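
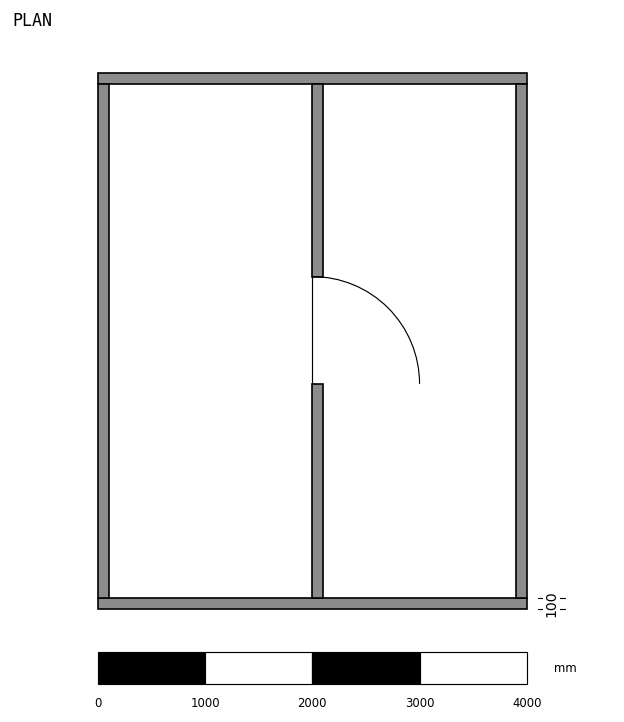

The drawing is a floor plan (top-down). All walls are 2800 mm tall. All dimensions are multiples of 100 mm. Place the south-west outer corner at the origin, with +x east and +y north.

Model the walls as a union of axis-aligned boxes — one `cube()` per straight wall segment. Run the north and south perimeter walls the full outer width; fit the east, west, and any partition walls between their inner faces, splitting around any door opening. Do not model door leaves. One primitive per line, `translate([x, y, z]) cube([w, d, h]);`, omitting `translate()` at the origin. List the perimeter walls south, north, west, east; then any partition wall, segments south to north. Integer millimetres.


cube([4000, 100, 2800]);
translate([0, 4900, 0]) cube([4000, 100, 2800]);
translate([0, 100, 0]) cube([100, 4800, 2800]);
translate([3900, 100, 0]) cube([100, 4800, 2800]);
translate([2000, 100, 0]) cube([100, 2000, 2800]);
translate([2000, 3100, 0]) cube([100, 1800, 2800]);


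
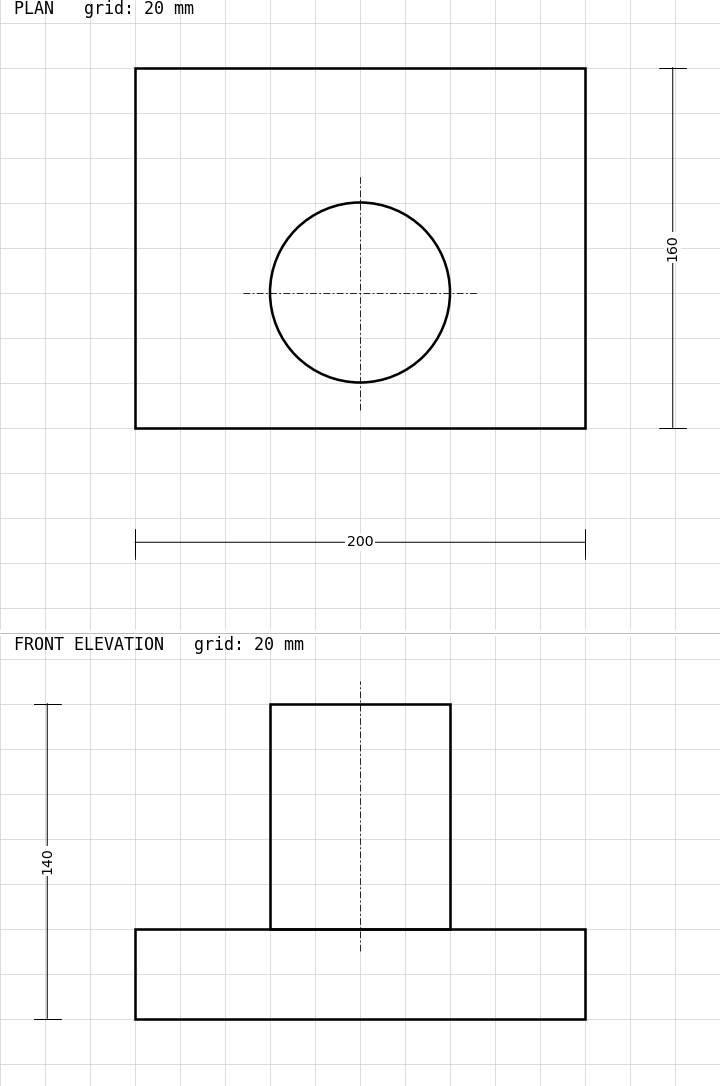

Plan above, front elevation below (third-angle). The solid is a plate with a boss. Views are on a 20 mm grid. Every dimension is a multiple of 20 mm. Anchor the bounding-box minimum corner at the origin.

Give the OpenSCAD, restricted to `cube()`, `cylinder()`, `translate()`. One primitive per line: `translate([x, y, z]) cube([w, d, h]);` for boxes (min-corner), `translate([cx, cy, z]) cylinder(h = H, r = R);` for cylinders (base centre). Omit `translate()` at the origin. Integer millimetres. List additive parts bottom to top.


cube([200, 160, 40]);
translate([100, 60, 40]) cylinder(h = 100, r = 40);


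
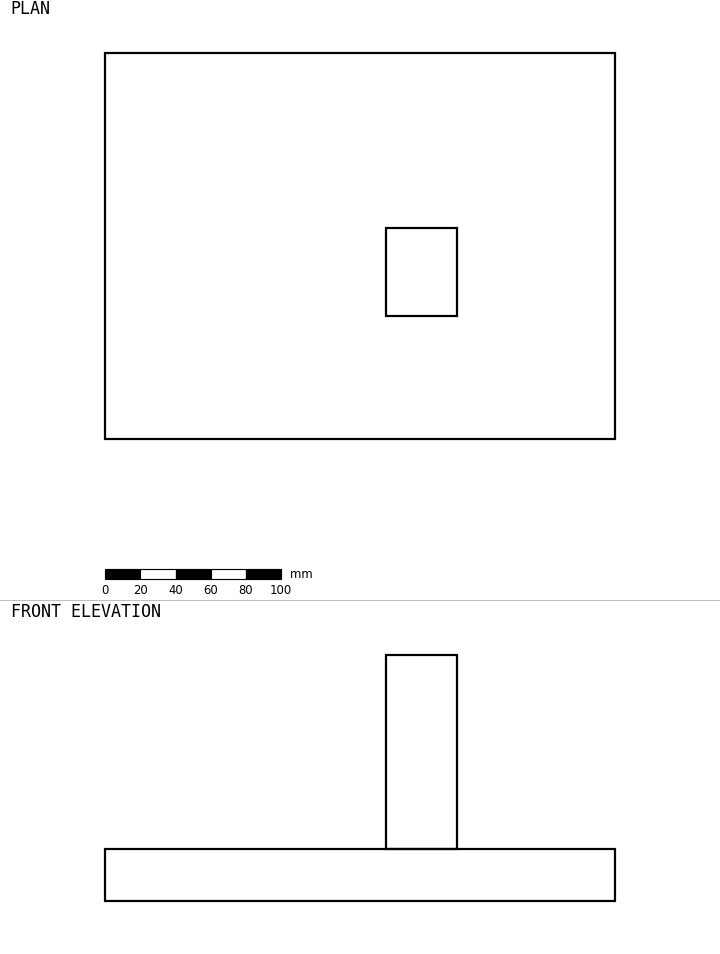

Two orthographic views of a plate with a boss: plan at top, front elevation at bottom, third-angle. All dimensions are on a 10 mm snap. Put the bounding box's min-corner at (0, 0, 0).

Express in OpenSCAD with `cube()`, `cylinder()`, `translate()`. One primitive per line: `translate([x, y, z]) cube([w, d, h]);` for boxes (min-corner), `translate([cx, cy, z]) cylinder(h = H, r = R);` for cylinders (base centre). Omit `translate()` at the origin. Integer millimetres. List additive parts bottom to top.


cube([290, 220, 30]);
translate([160, 70, 30]) cube([40, 50, 110]);


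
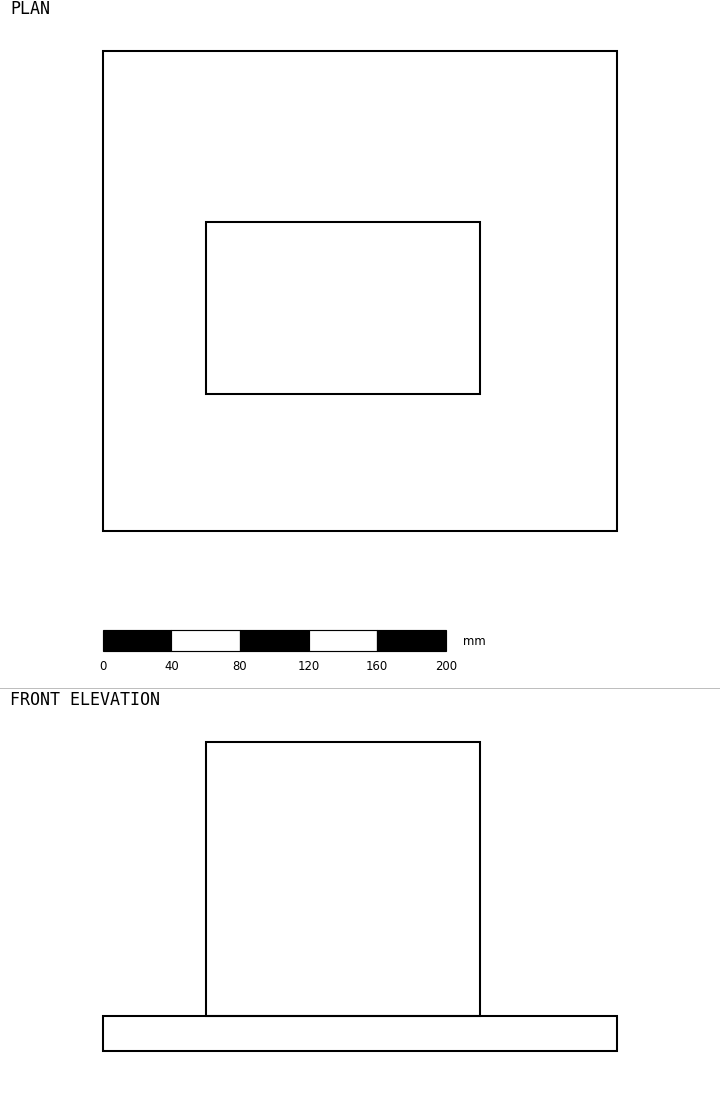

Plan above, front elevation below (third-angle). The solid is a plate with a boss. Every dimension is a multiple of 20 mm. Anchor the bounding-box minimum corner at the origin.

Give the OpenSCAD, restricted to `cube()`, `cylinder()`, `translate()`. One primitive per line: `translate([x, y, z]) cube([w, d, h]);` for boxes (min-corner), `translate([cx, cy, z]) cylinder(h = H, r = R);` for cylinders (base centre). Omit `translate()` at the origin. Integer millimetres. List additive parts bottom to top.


cube([300, 280, 20]);
translate([60, 80, 20]) cube([160, 100, 160]);


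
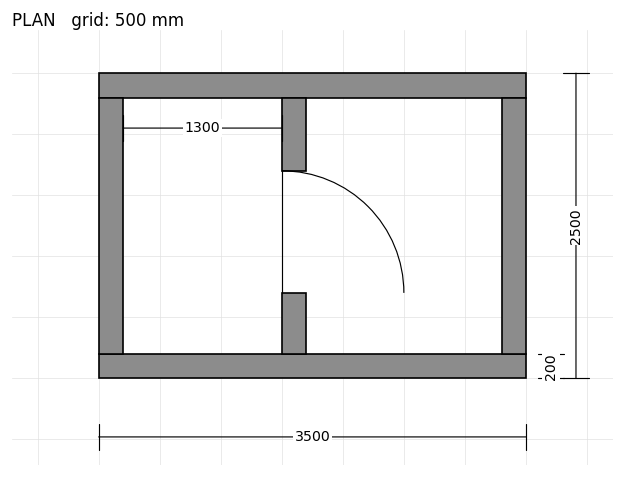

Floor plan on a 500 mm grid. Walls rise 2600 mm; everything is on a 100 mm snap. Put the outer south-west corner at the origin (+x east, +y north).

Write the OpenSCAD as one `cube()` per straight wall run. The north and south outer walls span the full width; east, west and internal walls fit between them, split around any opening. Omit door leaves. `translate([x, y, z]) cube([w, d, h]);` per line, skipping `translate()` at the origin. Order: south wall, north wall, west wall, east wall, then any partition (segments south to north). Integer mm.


cube([3500, 200, 2600]);
translate([0, 2300, 0]) cube([3500, 200, 2600]);
translate([0, 200, 0]) cube([200, 2100, 2600]);
translate([3300, 200, 0]) cube([200, 2100, 2600]);
translate([1500, 200, 0]) cube([200, 500, 2600]);
translate([1500, 1700, 0]) cube([200, 600, 2600]);


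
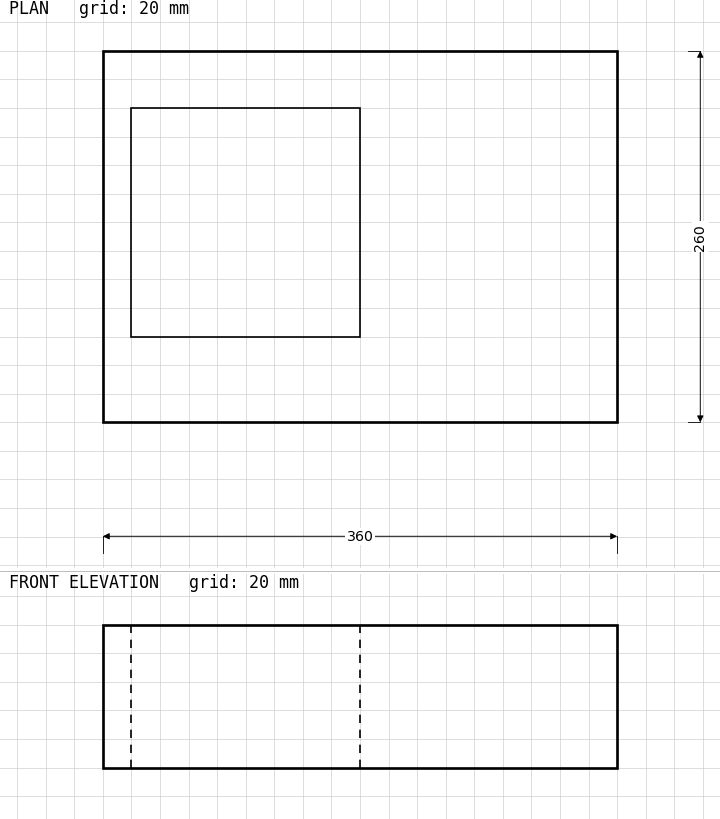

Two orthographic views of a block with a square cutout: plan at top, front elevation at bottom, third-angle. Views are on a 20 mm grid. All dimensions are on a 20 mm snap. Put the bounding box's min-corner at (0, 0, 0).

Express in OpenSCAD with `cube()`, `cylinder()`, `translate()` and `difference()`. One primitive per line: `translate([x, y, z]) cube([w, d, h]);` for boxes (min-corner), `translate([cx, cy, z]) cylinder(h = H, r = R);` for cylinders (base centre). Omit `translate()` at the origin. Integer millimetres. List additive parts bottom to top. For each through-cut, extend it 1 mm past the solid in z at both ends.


difference() {
  cube([360, 260, 100]);
  translate([20, 60, -1]) cube([160, 160, 102]);
}


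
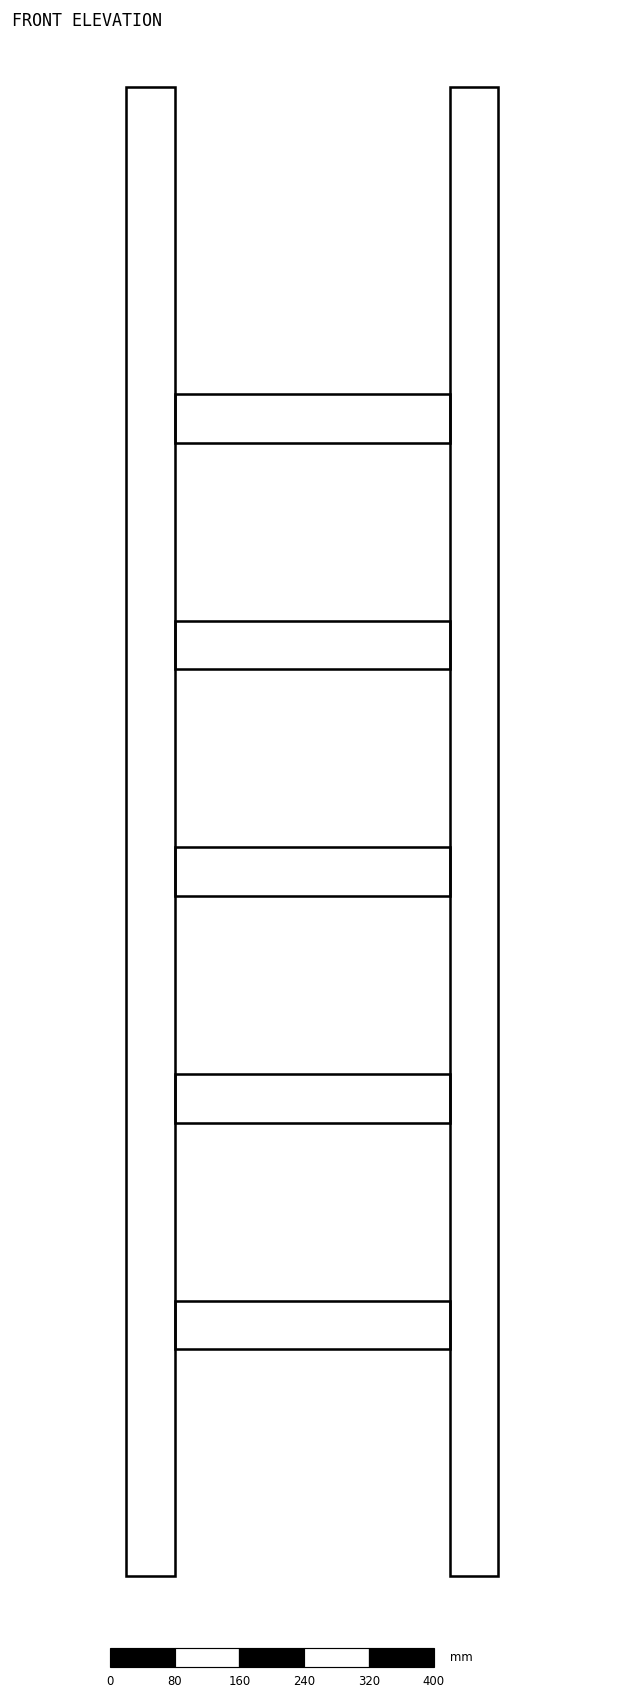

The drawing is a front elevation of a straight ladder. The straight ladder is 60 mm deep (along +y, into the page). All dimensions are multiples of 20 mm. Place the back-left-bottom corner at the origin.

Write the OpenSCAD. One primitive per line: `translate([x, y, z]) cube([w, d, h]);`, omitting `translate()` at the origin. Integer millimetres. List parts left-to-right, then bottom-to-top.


cube([60, 60, 1840]);
translate([60, 0, 280]) cube([340, 60, 60]);
translate([60, 0, 560]) cube([340, 60, 60]);
translate([60, 0, 840]) cube([340, 60, 60]);
translate([60, 0, 1120]) cube([340, 60, 60]);
translate([60, 0, 1400]) cube([340, 60, 60]);
translate([400, 0, 0]) cube([60, 60, 1840]);


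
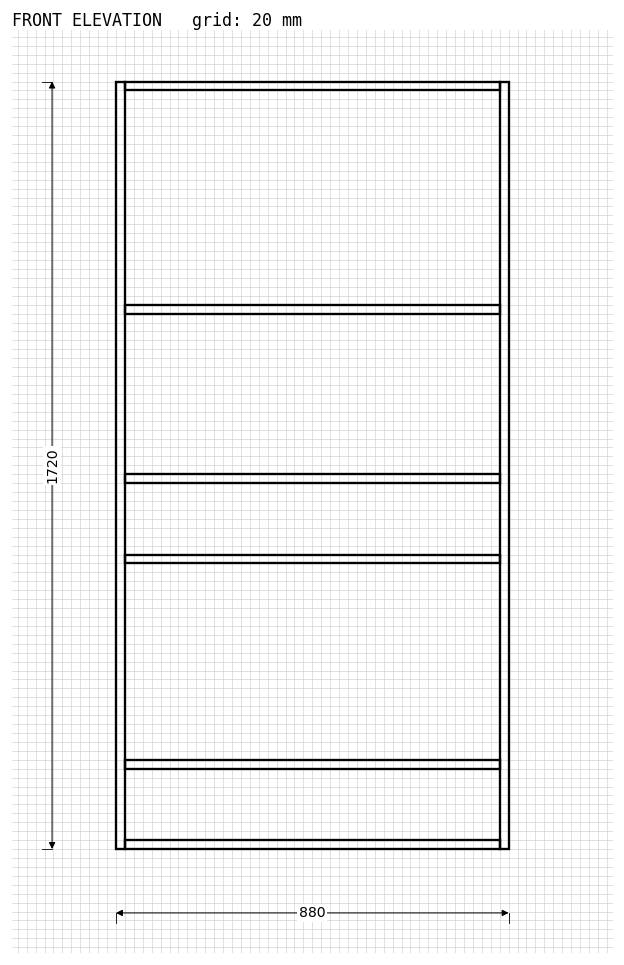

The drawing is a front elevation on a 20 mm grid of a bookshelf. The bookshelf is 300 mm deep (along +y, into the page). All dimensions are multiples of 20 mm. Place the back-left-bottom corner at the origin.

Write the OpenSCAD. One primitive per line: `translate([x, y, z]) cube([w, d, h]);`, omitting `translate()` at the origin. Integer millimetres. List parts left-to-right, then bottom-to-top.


cube([20, 300, 1720]);
translate([20, 0, 0]) cube([840, 300, 20]);
translate([20, 0, 180]) cube([840, 300, 20]);
translate([20, 0, 640]) cube([840, 300, 20]);
translate([20, 0, 820]) cube([840, 300, 20]);
translate([20, 0, 1200]) cube([840, 300, 20]);
translate([20, 0, 1700]) cube([840, 300, 20]);
translate([860, 0, 0]) cube([20, 300, 1720]);


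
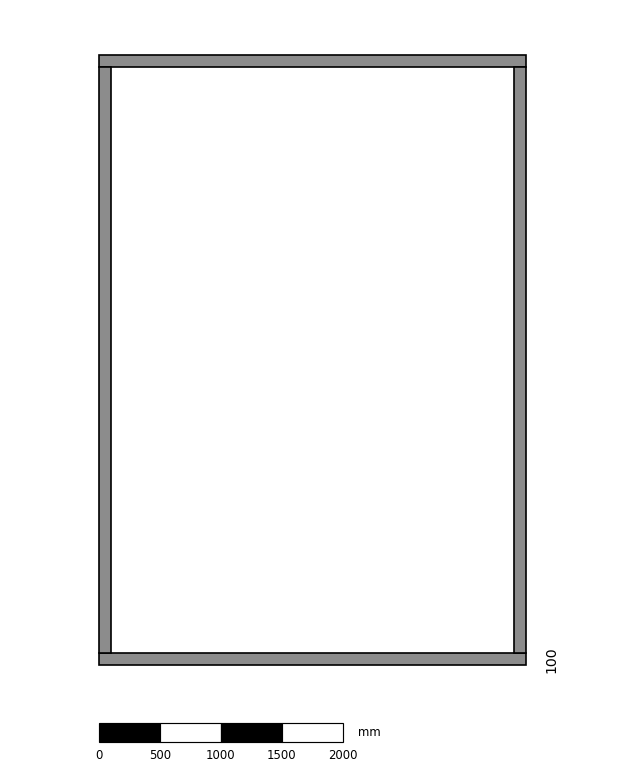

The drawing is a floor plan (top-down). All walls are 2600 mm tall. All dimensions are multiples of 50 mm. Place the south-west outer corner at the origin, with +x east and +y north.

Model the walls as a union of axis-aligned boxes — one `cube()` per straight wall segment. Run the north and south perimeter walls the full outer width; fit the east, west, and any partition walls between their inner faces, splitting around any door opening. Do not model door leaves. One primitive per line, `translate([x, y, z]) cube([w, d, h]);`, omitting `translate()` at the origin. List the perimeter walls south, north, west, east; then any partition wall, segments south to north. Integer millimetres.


cube([3500, 100, 2600]);
translate([0, 4900, 0]) cube([3500, 100, 2600]);
translate([0, 100, 0]) cube([100, 4800, 2600]);
translate([3400, 100, 0]) cube([100, 4800, 2600]);


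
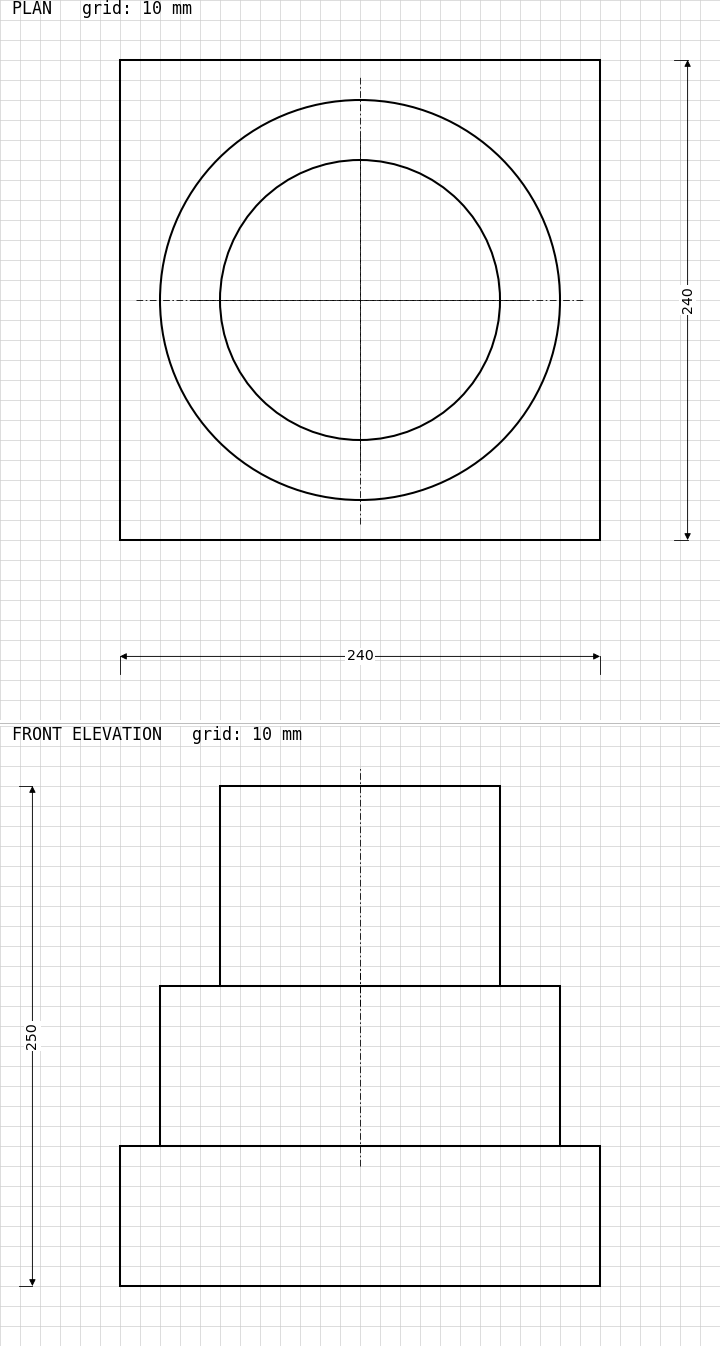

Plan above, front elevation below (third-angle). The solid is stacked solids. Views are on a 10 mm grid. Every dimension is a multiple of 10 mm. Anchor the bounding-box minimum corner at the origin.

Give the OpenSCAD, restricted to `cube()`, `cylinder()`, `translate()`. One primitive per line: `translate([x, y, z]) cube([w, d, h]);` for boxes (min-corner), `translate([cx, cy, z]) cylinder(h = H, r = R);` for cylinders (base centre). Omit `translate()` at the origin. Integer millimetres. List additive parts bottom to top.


cube([240, 240, 70]);
translate([120, 120, 70]) cylinder(h = 80, r = 100);
translate([120, 120, 150]) cylinder(h = 100, r = 70);


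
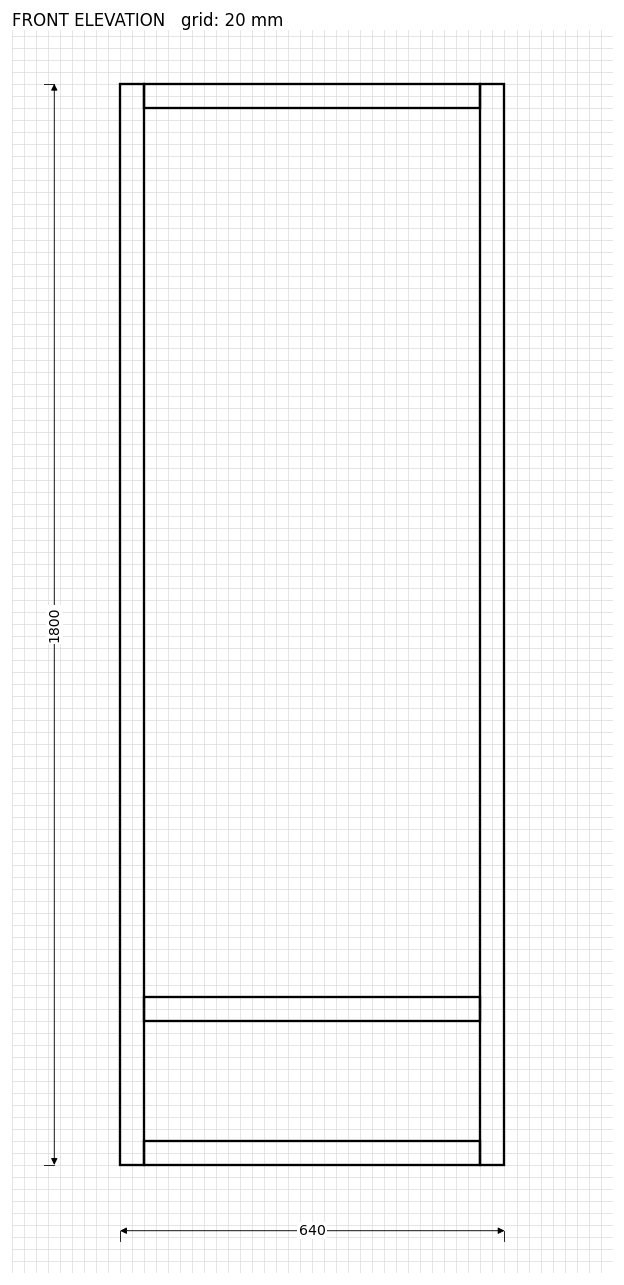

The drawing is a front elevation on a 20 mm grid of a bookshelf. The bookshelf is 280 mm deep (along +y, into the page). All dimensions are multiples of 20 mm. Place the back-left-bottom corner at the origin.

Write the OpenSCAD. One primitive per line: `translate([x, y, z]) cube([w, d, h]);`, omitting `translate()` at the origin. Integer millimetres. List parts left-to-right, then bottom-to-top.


cube([40, 280, 1800]);
translate([40, 0, 0]) cube([560, 280, 40]);
translate([40, 0, 240]) cube([560, 280, 40]);
translate([40, 0, 1760]) cube([560, 280, 40]);
translate([600, 0, 0]) cube([40, 280, 1800]);


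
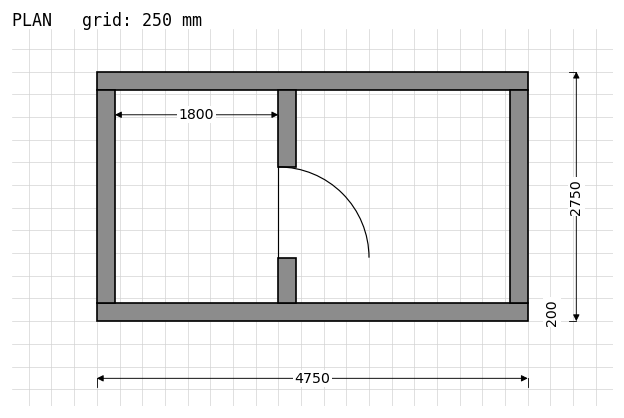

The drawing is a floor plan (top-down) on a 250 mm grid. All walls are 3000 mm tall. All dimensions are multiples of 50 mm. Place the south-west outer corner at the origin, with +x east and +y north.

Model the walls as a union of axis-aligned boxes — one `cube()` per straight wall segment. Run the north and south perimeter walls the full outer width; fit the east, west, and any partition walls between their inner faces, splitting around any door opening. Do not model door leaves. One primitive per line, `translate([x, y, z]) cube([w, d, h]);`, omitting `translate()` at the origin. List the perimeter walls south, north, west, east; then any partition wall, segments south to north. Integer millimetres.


cube([4750, 200, 3000]);
translate([0, 2550, 0]) cube([4750, 200, 3000]);
translate([0, 200, 0]) cube([200, 2350, 3000]);
translate([4550, 200, 0]) cube([200, 2350, 3000]);
translate([2000, 200, 0]) cube([200, 500, 3000]);
translate([2000, 1700, 0]) cube([200, 850, 3000]);


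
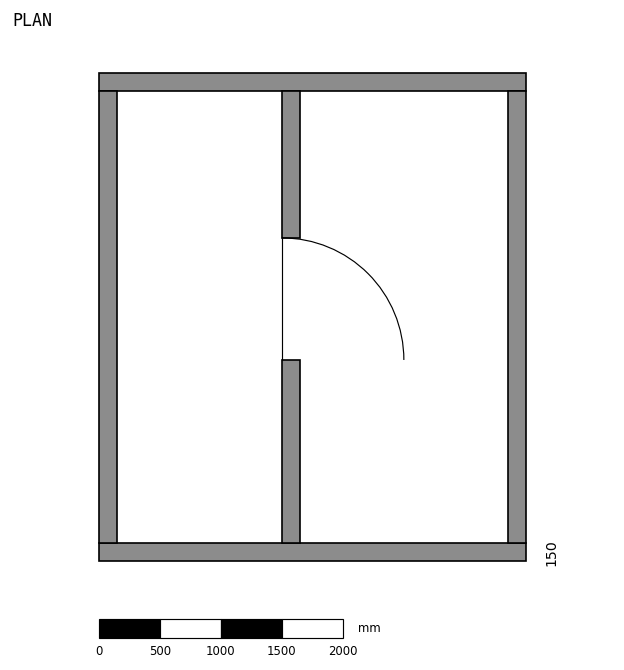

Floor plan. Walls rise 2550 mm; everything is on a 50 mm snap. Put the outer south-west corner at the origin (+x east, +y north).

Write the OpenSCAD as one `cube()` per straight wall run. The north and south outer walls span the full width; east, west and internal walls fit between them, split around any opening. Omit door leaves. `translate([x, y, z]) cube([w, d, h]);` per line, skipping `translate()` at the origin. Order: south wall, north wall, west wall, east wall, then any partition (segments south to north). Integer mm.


cube([3500, 150, 2550]);
translate([0, 3850, 0]) cube([3500, 150, 2550]);
translate([0, 150, 0]) cube([150, 3700, 2550]);
translate([3350, 150, 0]) cube([150, 3700, 2550]);
translate([1500, 150, 0]) cube([150, 1500, 2550]);
translate([1500, 2650, 0]) cube([150, 1200, 2550]);


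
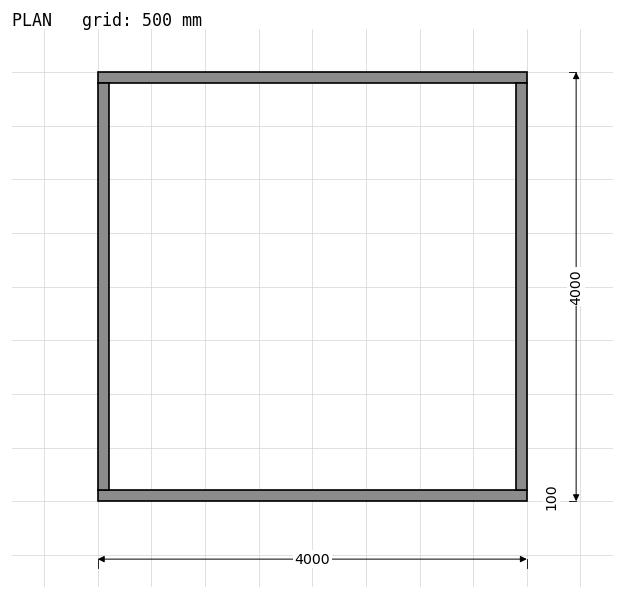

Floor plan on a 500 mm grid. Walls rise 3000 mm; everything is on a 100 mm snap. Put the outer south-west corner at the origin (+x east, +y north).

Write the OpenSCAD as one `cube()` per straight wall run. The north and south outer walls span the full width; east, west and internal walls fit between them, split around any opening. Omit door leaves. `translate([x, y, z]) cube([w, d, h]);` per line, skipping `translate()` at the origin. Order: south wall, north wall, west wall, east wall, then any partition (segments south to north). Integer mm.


cube([4000, 100, 3000]);
translate([0, 3900, 0]) cube([4000, 100, 3000]);
translate([0, 100, 0]) cube([100, 3800, 3000]);
translate([3900, 100, 0]) cube([100, 3800, 3000]);


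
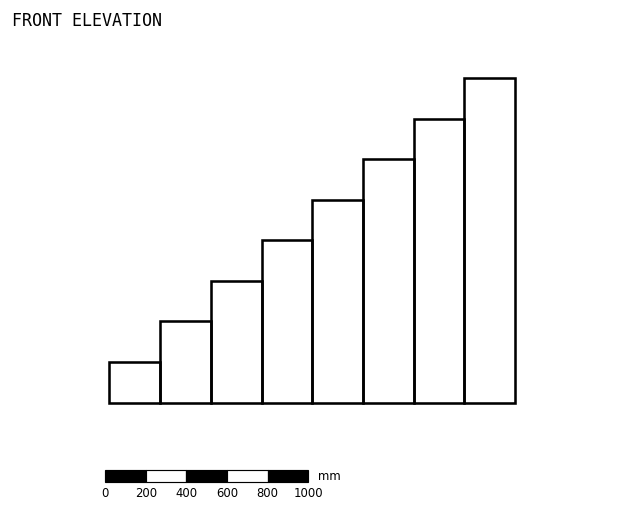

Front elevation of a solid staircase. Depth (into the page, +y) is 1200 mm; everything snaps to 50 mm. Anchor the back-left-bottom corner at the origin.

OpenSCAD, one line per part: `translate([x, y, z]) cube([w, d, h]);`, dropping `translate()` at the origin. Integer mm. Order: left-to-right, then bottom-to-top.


cube([250, 1200, 200]);
translate([250, 0, 0]) cube([250, 1200, 400]);
translate([500, 0, 0]) cube([250, 1200, 600]);
translate([750, 0, 0]) cube([250, 1200, 800]);
translate([1000, 0, 0]) cube([250, 1200, 1000]);
translate([1250, 0, 0]) cube([250, 1200, 1200]);
translate([1500, 0, 0]) cube([250, 1200, 1400]);
translate([1750, 0, 0]) cube([250, 1200, 1600]);


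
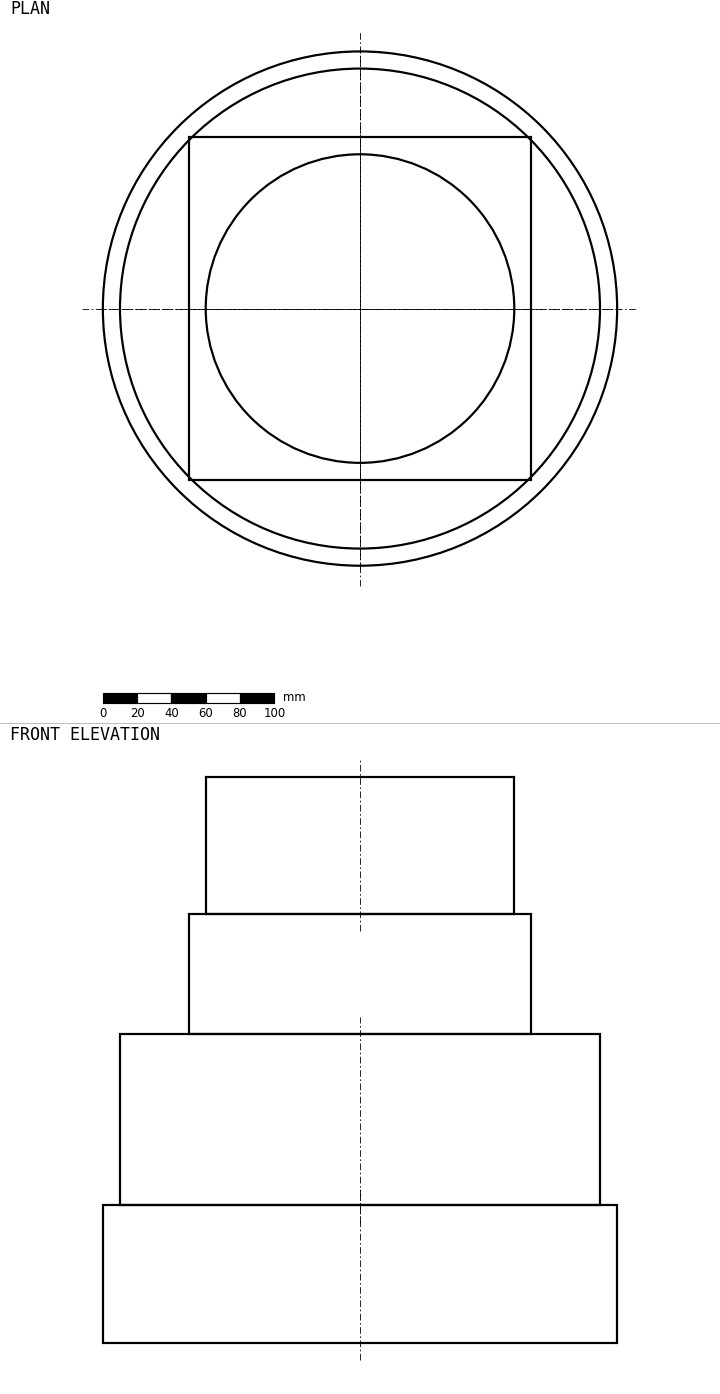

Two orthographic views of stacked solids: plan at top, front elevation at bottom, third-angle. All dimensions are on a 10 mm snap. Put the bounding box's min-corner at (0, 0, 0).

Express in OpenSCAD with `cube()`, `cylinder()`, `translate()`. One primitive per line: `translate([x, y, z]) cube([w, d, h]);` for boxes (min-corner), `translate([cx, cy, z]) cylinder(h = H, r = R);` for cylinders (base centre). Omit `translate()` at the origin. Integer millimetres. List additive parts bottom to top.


translate([150, 150, 0]) cylinder(h = 80, r = 150);
translate([150, 150, 80]) cylinder(h = 100, r = 140);
translate([50, 50, 180]) cube([200, 200, 70]);
translate([150, 150, 250]) cylinder(h = 80, r = 90);


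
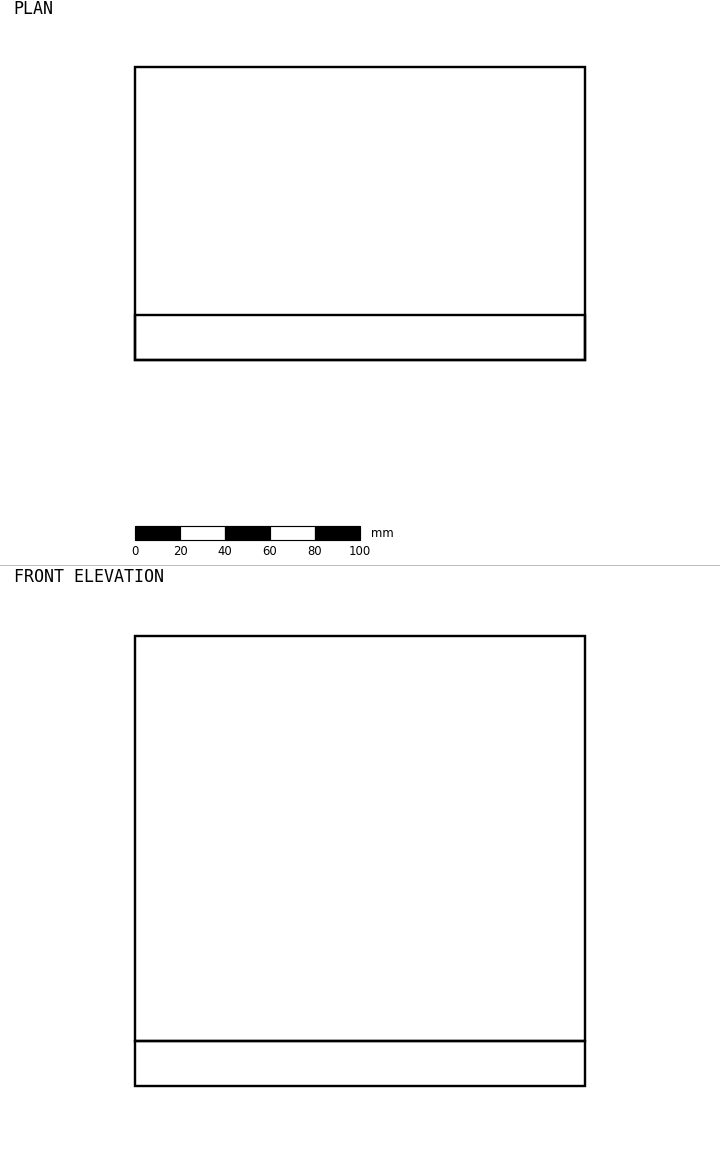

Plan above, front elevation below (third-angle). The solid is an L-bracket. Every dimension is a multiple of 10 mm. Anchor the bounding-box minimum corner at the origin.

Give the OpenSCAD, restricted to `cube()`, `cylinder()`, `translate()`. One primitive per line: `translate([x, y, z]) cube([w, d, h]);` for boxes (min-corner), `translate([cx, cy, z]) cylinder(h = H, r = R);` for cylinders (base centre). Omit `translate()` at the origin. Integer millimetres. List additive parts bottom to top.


cube([200, 130, 20]);
translate([0, 0, 20]) cube([200, 20, 180]);


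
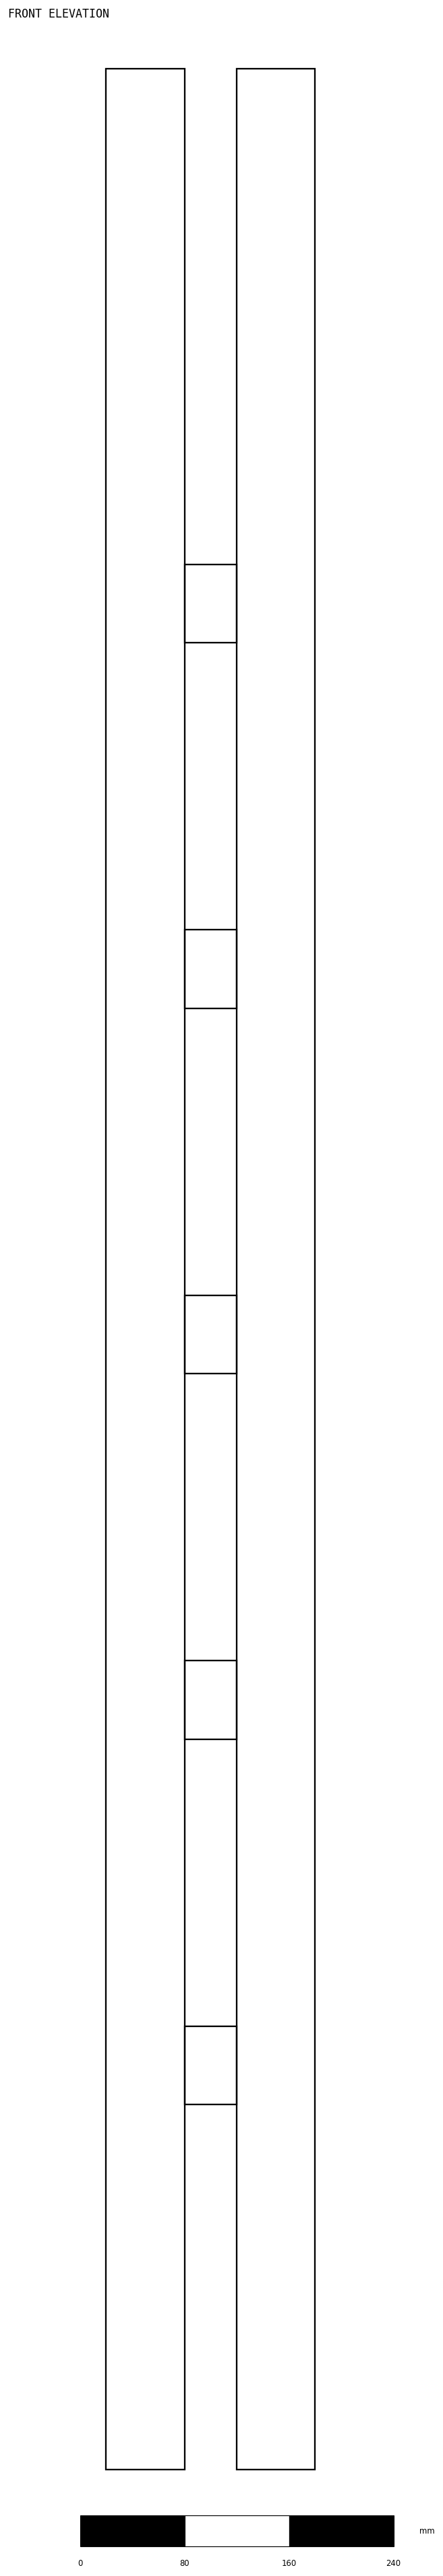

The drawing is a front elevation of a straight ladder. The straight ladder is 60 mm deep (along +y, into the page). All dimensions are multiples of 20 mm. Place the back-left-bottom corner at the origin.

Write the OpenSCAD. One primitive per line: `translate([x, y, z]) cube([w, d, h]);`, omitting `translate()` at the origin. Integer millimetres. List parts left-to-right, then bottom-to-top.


cube([60, 60, 1840]);
translate([60, 0, 280]) cube([40, 60, 60]);
translate([60, 0, 560]) cube([40, 60, 60]);
translate([60, 0, 840]) cube([40, 60, 60]);
translate([60, 0, 1120]) cube([40, 60, 60]);
translate([60, 0, 1400]) cube([40, 60, 60]);
translate([100, 0, 0]) cube([60, 60, 1840]);


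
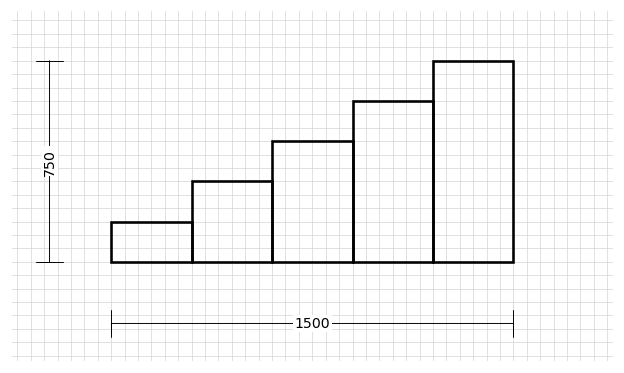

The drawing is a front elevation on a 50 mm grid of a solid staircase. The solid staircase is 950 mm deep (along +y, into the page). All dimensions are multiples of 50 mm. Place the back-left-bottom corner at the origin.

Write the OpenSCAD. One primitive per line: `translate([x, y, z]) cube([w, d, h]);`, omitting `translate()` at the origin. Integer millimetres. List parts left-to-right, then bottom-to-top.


cube([300, 950, 150]);
translate([300, 0, 0]) cube([300, 950, 300]);
translate([600, 0, 0]) cube([300, 950, 450]);
translate([900, 0, 0]) cube([300, 950, 600]);
translate([1200, 0, 0]) cube([300, 950, 750]);


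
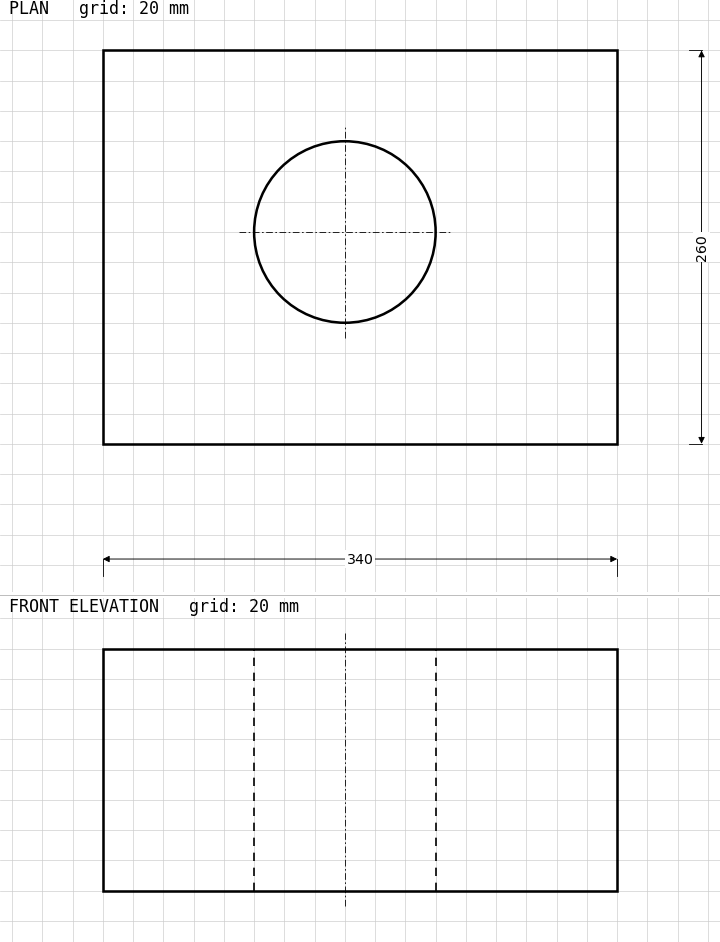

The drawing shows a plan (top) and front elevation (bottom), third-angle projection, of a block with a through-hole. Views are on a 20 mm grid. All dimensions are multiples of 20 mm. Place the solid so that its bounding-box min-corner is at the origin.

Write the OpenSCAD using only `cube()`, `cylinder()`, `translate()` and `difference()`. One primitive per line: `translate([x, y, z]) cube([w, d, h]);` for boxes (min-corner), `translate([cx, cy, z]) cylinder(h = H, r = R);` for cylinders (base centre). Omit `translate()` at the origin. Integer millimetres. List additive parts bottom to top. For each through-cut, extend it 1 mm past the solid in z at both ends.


difference() {
  cube([340, 260, 160]);
  translate([160, 140, -1]) cylinder(h = 162, r = 60);
}


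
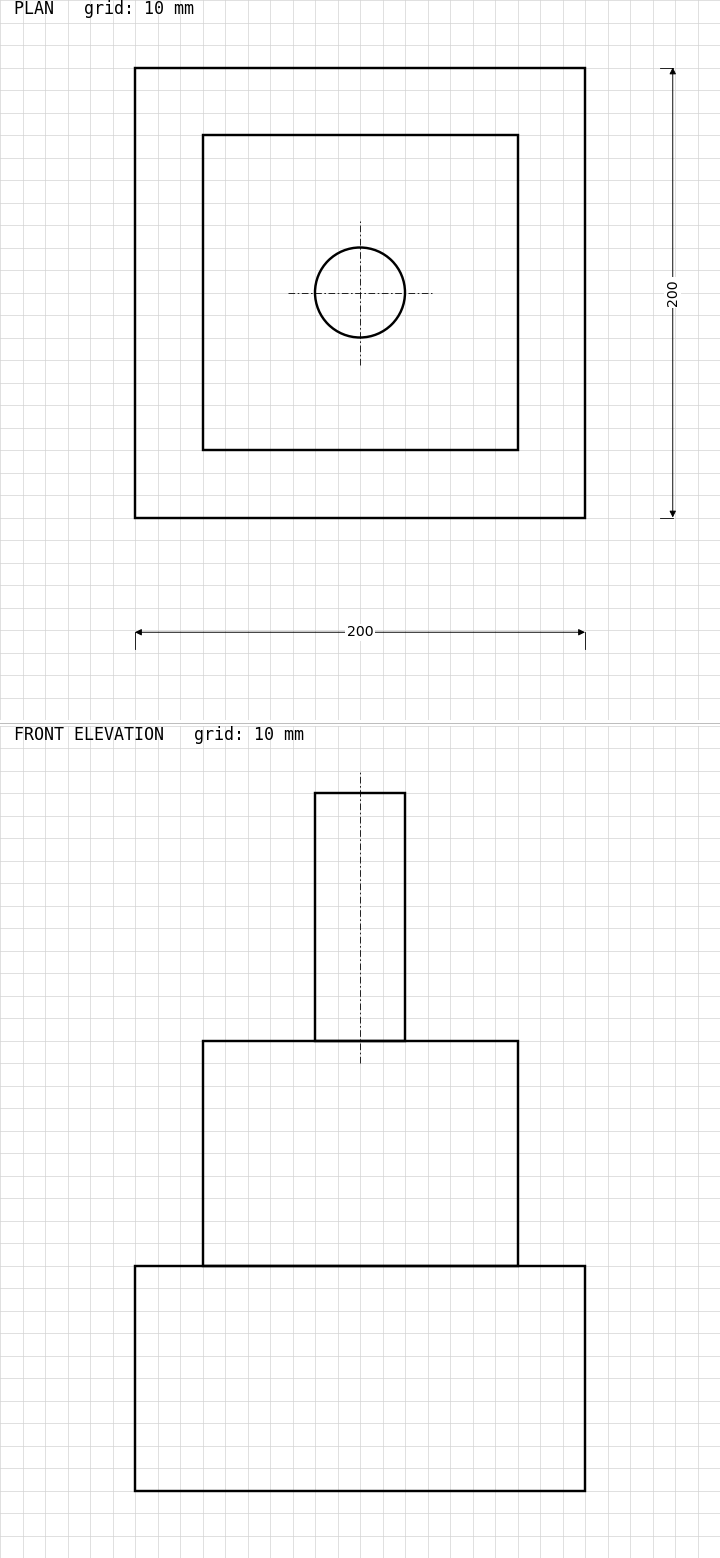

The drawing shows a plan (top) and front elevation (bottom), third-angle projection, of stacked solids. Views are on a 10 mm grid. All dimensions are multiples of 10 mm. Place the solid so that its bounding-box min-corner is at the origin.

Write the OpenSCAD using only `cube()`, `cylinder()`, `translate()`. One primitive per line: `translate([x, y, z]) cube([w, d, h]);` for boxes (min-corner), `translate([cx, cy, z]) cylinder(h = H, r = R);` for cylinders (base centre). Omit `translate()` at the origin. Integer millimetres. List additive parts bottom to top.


cube([200, 200, 100]);
translate([30, 30, 100]) cube([140, 140, 100]);
translate([100, 100, 200]) cylinder(h = 110, r = 20);


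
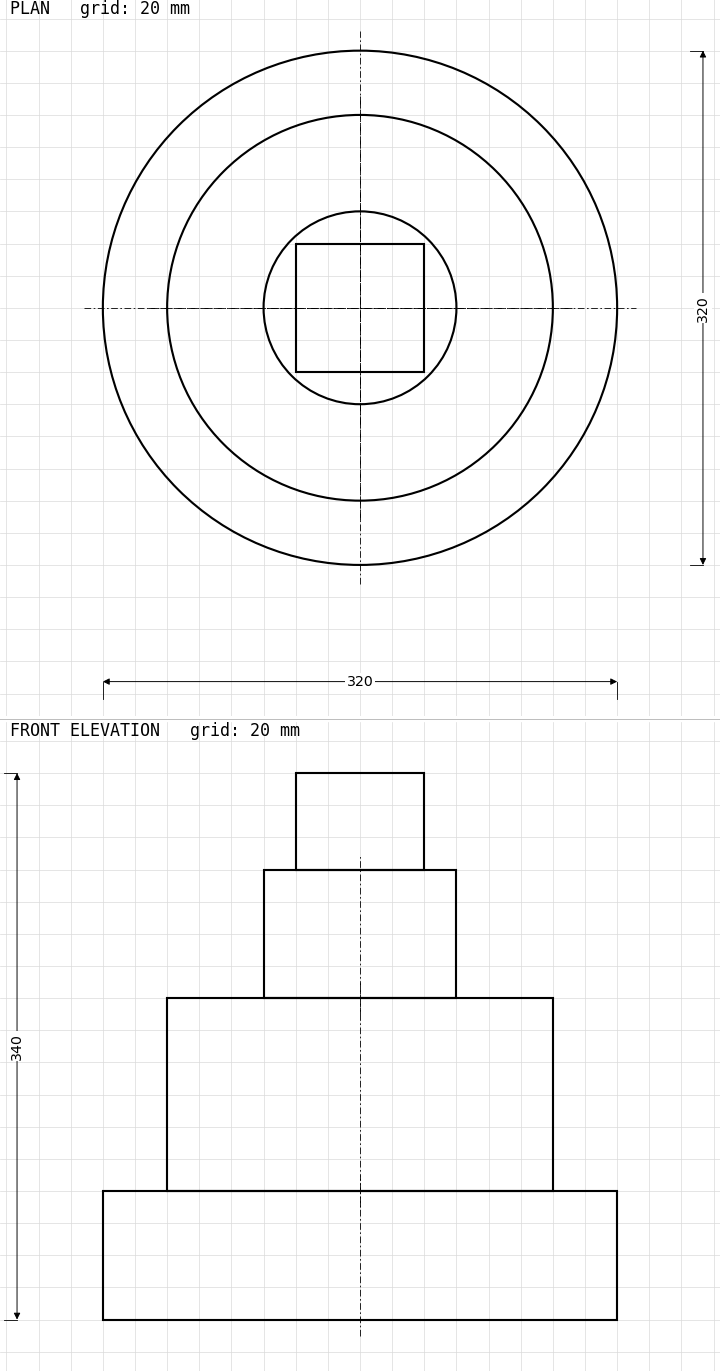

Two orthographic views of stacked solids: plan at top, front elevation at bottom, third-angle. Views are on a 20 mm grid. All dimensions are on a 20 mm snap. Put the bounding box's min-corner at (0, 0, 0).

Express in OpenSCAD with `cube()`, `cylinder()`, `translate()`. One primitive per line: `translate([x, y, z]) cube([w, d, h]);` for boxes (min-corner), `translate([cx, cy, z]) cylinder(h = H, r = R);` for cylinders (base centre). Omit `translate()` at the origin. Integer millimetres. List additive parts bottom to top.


translate([160, 160, 0]) cylinder(h = 80, r = 160);
translate([160, 160, 80]) cylinder(h = 120, r = 120);
translate([160, 160, 200]) cylinder(h = 80, r = 60);
translate([120, 120, 280]) cube([80, 80, 60]);


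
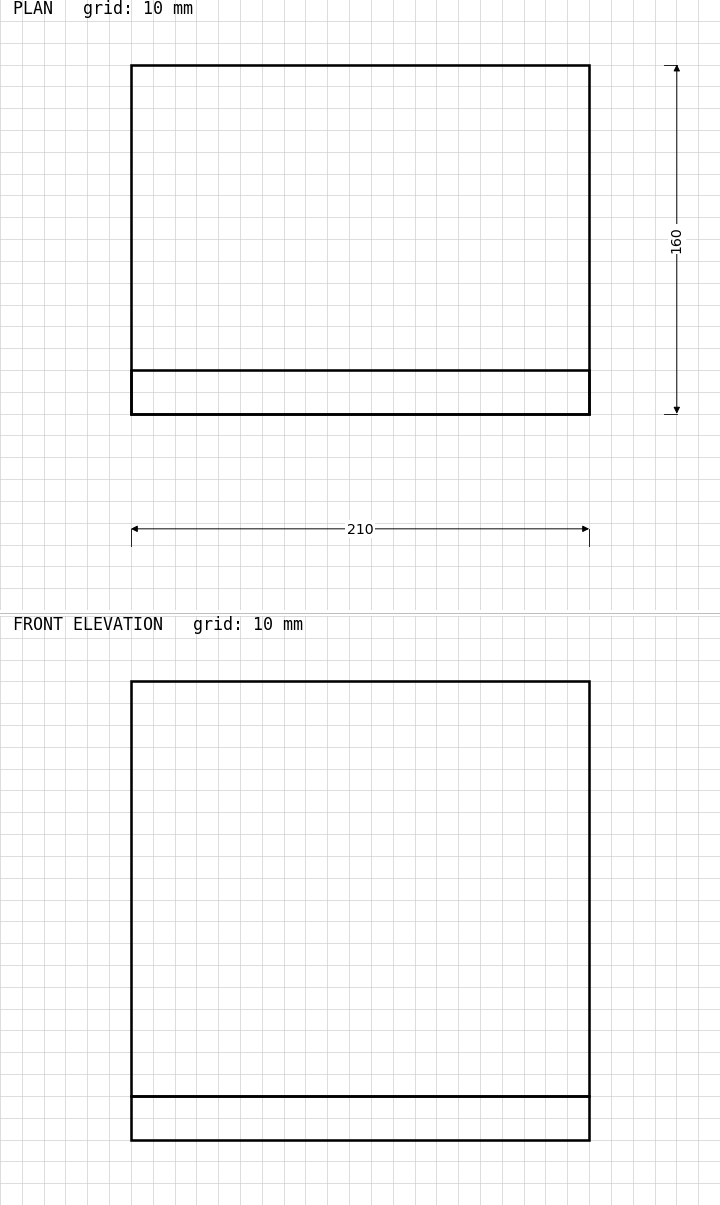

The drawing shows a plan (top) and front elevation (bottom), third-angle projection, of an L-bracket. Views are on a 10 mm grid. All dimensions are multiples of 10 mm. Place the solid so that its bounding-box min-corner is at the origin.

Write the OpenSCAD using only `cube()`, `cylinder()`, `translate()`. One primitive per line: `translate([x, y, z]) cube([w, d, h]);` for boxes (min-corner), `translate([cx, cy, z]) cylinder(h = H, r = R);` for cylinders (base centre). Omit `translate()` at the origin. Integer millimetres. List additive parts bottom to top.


cube([210, 160, 20]);
translate([0, 0, 20]) cube([210, 20, 190]);


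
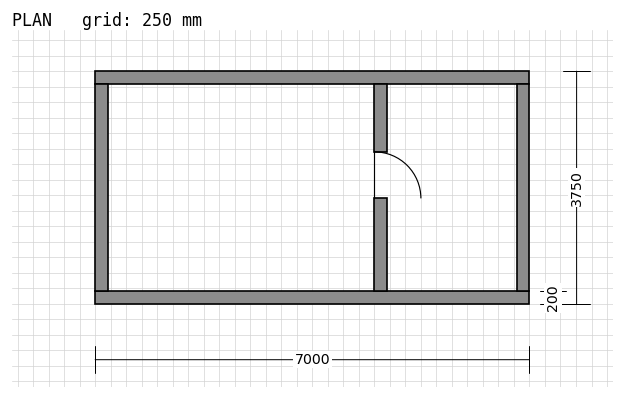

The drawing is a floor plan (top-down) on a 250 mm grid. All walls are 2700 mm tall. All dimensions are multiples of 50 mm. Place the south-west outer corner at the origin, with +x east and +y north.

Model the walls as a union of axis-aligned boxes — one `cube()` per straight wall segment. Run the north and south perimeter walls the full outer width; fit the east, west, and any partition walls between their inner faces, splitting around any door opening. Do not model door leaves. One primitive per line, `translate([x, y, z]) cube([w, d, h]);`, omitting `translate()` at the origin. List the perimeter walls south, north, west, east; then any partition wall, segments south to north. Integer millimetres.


cube([7000, 200, 2700]);
translate([0, 3550, 0]) cube([7000, 200, 2700]);
translate([0, 200, 0]) cube([200, 3350, 2700]);
translate([6800, 200, 0]) cube([200, 3350, 2700]);
translate([4500, 200, 0]) cube([200, 1500, 2700]);
translate([4500, 2450, 0]) cube([200, 1100, 2700]);


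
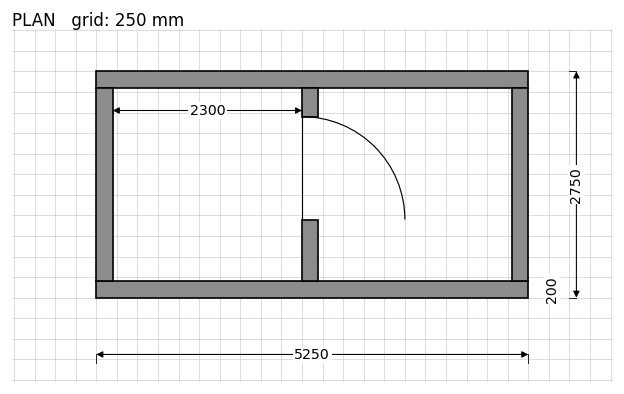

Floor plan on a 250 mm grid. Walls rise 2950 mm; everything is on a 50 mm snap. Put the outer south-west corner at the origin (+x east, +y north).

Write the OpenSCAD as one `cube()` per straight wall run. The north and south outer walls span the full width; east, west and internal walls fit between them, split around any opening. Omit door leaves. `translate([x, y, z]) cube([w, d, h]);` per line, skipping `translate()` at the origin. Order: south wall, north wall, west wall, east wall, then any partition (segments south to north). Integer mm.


cube([5250, 200, 2950]);
translate([0, 2550, 0]) cube([5250, 200, 2950]);
translate([0, 200, 0]) cube([200, 2350, 2950]);
translate([5050, 200, 0]) cube([200, 2350, 2950]);
translate([2500, 200, 0]) cube([200, 750, 2950]);
translate([2500, 2200, 0]) cube([200, 350, 2950]);


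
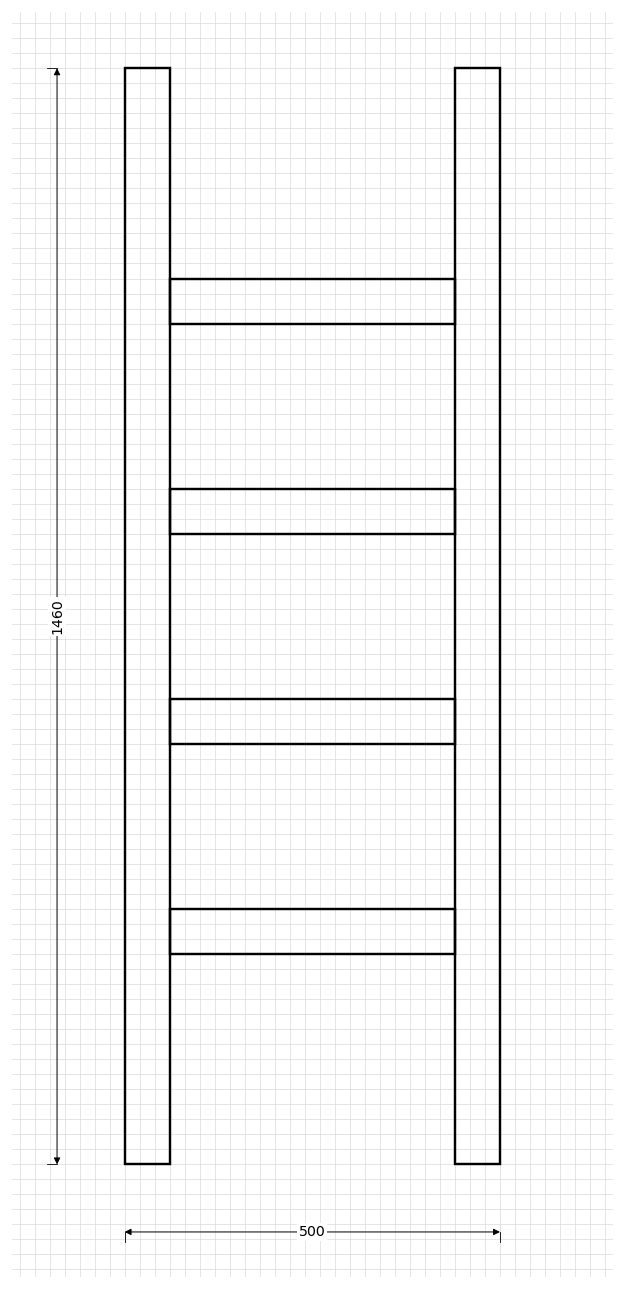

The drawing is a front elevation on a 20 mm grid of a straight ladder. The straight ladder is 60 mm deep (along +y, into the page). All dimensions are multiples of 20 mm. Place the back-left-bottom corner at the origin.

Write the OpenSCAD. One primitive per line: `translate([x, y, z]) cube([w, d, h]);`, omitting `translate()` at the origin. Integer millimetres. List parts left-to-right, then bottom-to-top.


cube([60, 60, 1460]);
translate([60, 0, 280]) cube([380, 60, 60]);
translate([60, 0, 560]) cube([380, 60, 60]);
translate([60, 0, 840]) cube([380, 60, 60]);
translate([60, 0, 1120]) cube([380, 60, 60]);
translate([440, 0, 0]) cube([60, 60, 1460]);


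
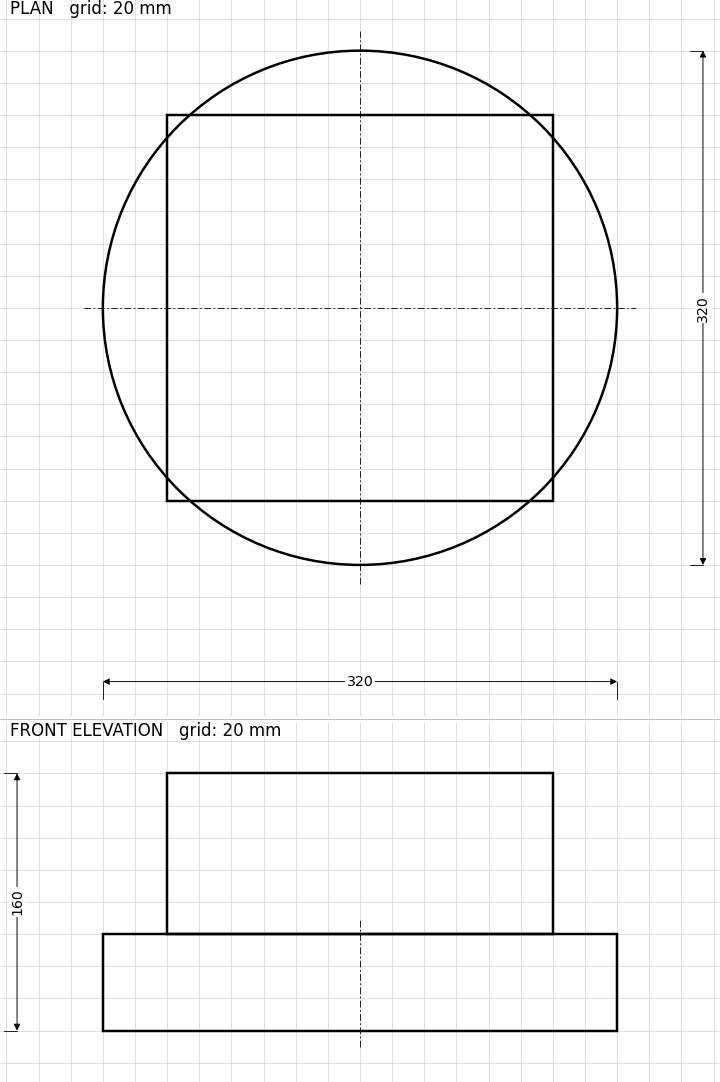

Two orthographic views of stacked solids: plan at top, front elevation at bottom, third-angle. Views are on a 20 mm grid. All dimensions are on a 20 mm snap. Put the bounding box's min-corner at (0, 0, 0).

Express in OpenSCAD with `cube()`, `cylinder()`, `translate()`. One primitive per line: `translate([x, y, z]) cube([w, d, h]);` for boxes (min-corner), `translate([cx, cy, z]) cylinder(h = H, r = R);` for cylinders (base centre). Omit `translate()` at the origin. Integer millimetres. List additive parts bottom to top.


translate([160, 160, 0]) cylinder(h = 60, r = 160);
translate([40, 40, 60]) cube([240, 240, 100]);


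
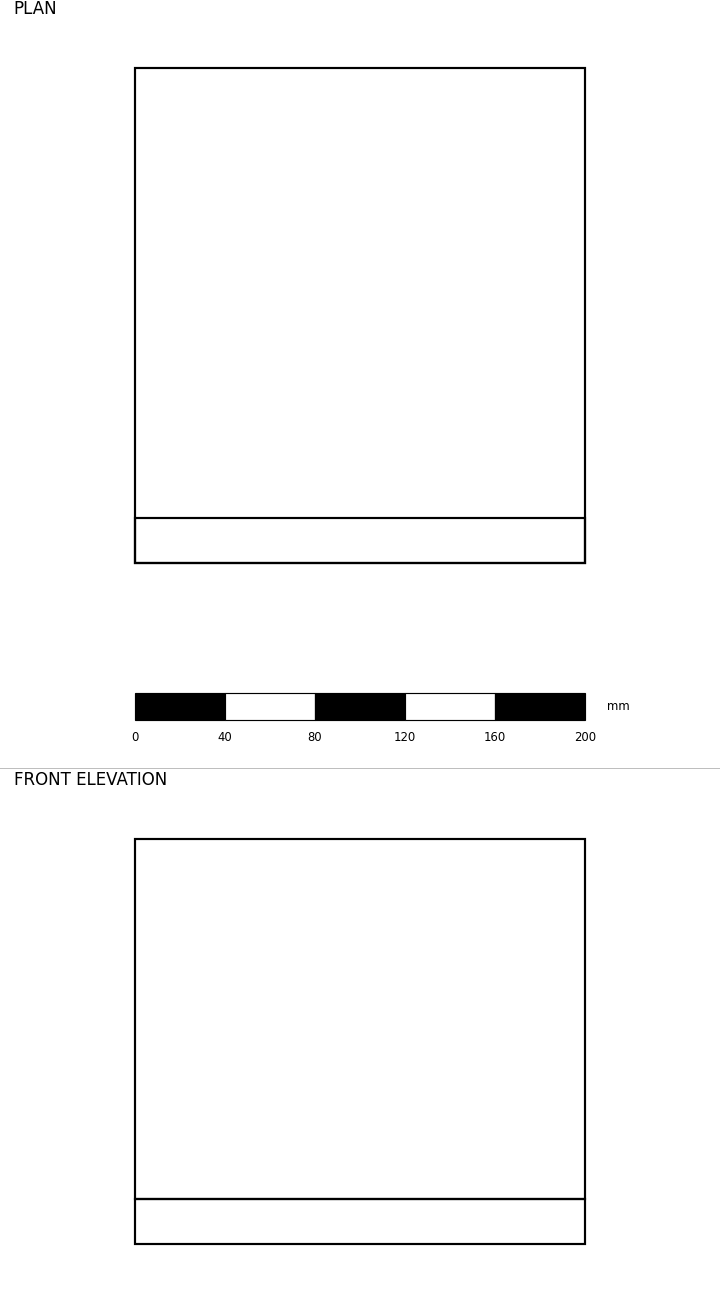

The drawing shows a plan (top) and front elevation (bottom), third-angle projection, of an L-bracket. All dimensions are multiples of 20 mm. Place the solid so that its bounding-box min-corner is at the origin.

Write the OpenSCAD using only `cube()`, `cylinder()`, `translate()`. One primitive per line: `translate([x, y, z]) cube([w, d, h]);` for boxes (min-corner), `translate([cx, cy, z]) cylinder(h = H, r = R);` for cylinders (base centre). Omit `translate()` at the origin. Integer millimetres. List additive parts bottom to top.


cube([200, 220, 20]);
translate([0, 0, 20]) cube([200, 20, 160]);


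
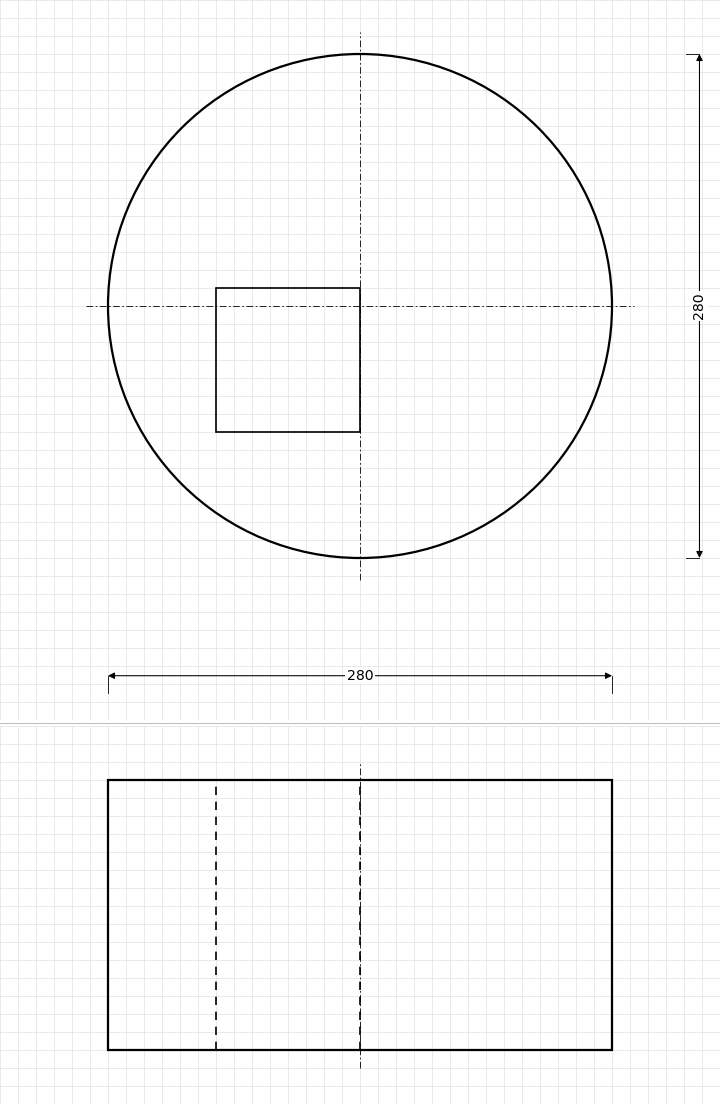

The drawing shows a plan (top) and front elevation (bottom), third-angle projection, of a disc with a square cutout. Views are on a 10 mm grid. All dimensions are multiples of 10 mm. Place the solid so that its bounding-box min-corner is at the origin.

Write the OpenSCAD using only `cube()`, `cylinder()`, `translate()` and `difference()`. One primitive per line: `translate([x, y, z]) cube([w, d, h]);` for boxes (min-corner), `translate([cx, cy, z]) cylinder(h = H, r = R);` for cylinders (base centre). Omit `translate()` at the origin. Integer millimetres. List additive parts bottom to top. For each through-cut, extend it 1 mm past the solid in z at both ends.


difference() {
  translate([140, 140, 0]) cylinder(h = 150, r = 140);
  translate([60, 70, -1]) cube([80, 80, 152]);
}


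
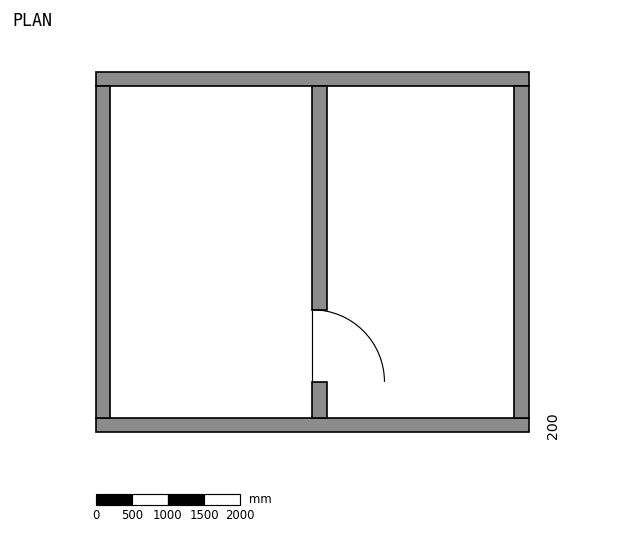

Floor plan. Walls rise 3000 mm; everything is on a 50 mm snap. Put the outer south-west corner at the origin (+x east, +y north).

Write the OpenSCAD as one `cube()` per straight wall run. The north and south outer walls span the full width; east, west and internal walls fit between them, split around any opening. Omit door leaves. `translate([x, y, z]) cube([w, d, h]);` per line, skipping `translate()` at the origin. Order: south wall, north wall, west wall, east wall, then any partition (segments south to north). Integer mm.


cube([6000, 200, 3000]);
translate([0, 4800, 0]) cube([6000, 200, 3000]);
translate([0, 200, 0]) cube([200, 4600, 3000]);
translate([5800, 200, 0]) cube([200, 4600, 3000]);
translate([3000, 200, 0]) cube([200, 500, 3000]);
translate([3000, 1700, 0]) cube([200, 3100, 3000]);


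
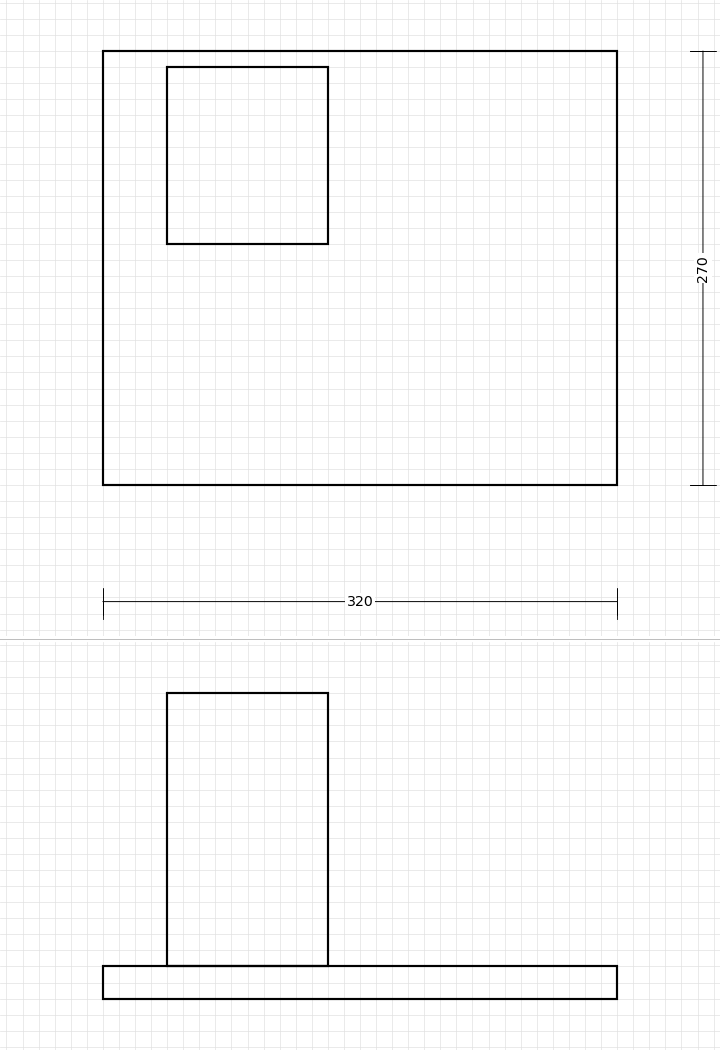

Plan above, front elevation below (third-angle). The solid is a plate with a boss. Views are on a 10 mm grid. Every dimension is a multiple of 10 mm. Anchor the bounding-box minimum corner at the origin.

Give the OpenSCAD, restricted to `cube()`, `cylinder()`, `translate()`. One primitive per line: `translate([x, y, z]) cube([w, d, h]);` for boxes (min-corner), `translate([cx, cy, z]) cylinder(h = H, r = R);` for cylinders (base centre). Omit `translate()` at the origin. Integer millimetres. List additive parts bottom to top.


cube([320, 270, 20]);
translate([40, 150, 20]) cube([100, 110, 170]);


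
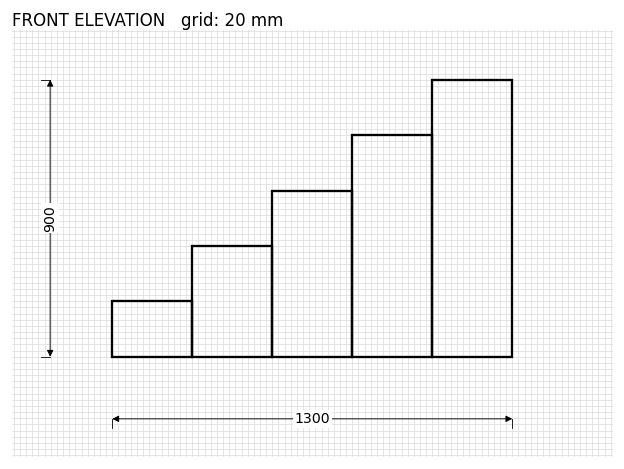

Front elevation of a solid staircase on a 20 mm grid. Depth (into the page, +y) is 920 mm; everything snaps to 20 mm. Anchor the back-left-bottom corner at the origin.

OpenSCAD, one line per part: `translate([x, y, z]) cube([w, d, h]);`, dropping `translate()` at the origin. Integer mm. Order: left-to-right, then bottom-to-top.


cube([260, 920, 180]);
translate([260, 0, 0]) cube([260, 920, 360]);
translate([520, 0, 0]) cube([260, 920, 540]);
translate([780, 0, 0]) cube([260, 920, 720]);
translate([1040, 0, 0]) cube([260, 920, 900]);


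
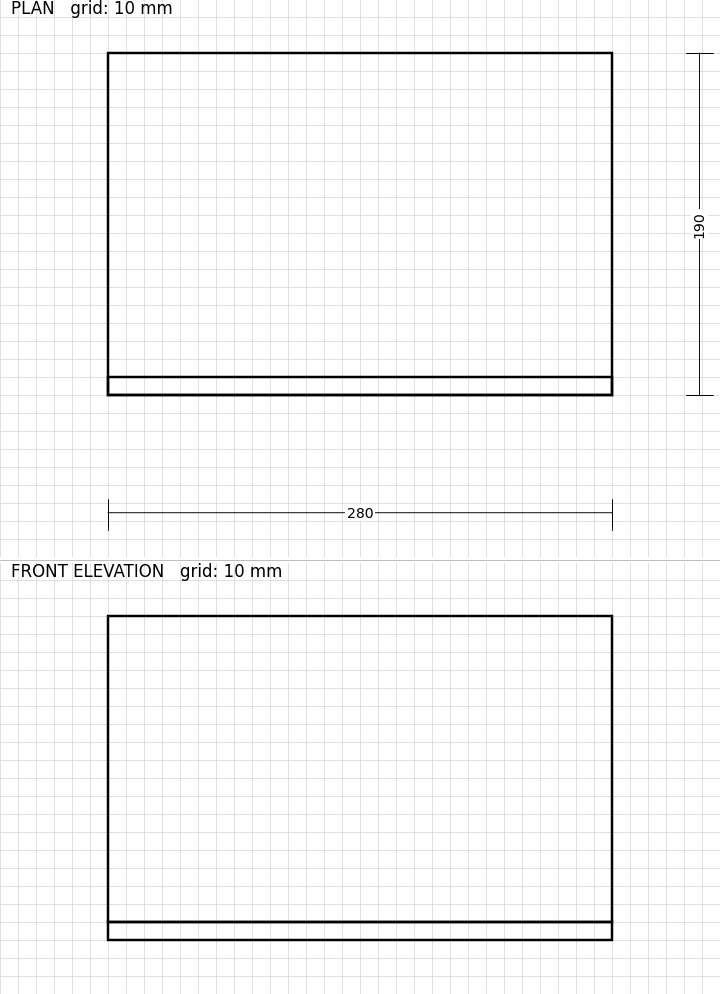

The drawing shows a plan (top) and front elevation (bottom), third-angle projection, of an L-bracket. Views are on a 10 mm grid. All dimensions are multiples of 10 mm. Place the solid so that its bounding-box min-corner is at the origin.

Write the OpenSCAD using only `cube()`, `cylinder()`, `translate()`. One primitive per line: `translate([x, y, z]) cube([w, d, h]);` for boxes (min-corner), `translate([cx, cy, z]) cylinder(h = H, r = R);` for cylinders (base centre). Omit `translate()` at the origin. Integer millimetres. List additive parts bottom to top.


cube([280, 190, 10]);
translate([0, 0, 10]) cube([280, 10, 170]);


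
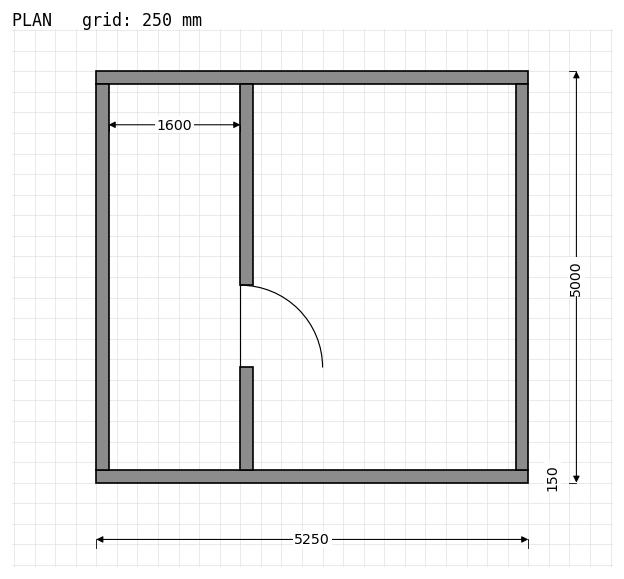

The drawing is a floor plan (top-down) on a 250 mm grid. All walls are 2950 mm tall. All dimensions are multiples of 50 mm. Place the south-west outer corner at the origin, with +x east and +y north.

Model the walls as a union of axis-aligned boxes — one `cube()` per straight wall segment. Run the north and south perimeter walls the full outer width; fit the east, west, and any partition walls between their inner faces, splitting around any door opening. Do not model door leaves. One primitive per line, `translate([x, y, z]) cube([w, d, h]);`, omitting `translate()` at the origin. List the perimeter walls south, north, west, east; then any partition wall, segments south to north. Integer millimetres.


cube([5250, 150, 2950]);
translate([0, 4850, 0]) cube([5250, 150, 2950]);
translate([0, 150, 0]) cube([150, 4700, 2950]);
translate([5100, 150, 0]) cube([150, 4700, 2950]);
translate([1750, 150, 0]) cube([150, 1250, 2950]);
translate([1750, 2400, 0]) cube([150, 2450, 2950]);
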